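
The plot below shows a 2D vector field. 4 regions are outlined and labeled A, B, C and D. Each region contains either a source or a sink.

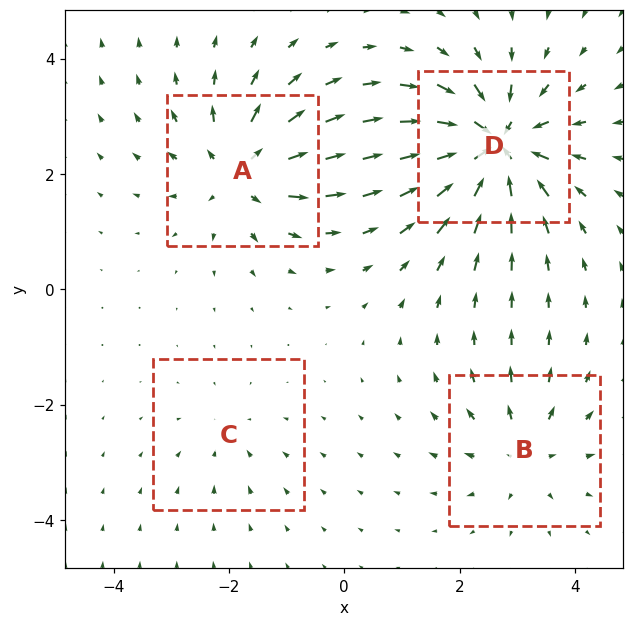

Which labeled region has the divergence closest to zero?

C

Divergence at each region's feature centre — A: about +6, B: about +4, C: about -2, D: about -9. Region C is closest to zero.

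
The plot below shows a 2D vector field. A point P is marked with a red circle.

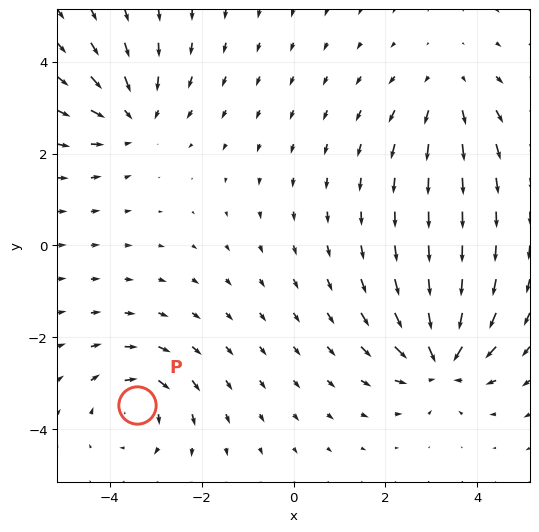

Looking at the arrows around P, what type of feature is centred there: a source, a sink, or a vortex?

At P (-3.4, -3.5) the arrows circulate clockwise. Divergence ≈0, curl about -4 — near-zero divergence with nonzero curl is a vortex.

vortex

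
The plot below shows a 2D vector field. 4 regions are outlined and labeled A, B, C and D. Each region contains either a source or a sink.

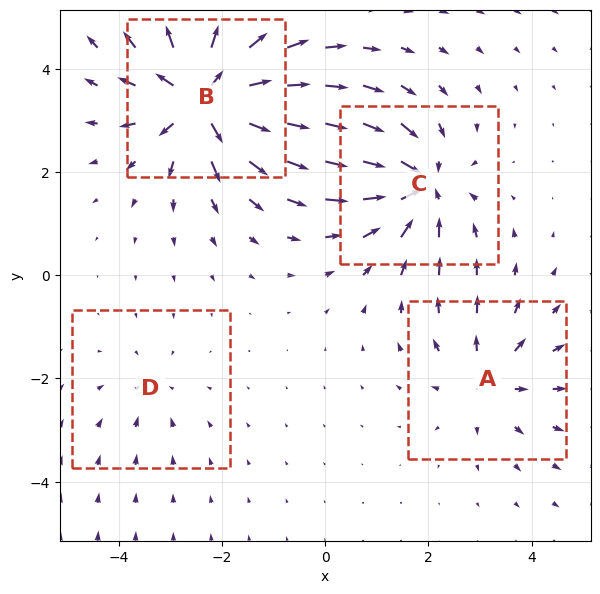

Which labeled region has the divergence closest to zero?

Divergence at each region's feature centre — A: about +4, B: about +8, C: about -6, D: about -2. Region D is closest to zero.

D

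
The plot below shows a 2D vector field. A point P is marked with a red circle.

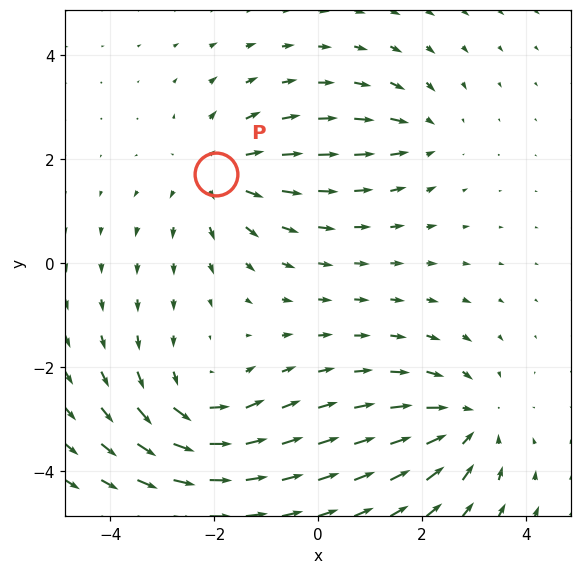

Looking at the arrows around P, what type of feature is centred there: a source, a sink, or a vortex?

At P (-2.0, 1.7) the arrows spread outward. Divergence about +4, curl ≈0 — positive divergence with near-zero curl is a source.

source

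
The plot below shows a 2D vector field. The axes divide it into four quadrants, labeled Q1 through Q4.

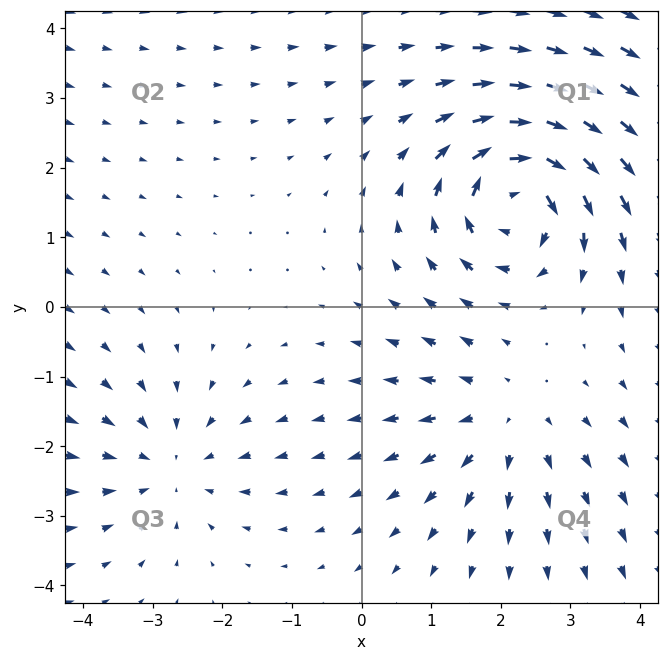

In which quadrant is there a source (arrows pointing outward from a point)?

The source sits at approximately (2.0, -1.6), which lies in quadrant Q4. The divergence there is about +2, positive as expected for a source.

Q4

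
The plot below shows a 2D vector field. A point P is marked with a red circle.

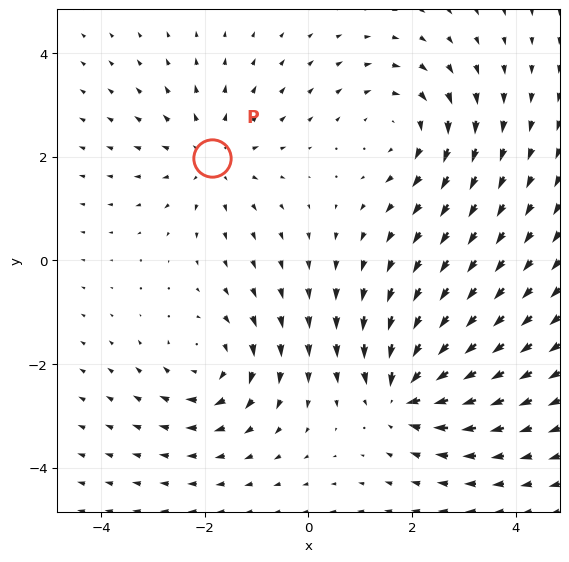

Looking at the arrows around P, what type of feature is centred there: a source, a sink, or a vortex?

At P (-1.9, 2.0) the arrows spread outward. Divergence about +4, curl ≈0 — positive divergence with near-zero curl is a source.

source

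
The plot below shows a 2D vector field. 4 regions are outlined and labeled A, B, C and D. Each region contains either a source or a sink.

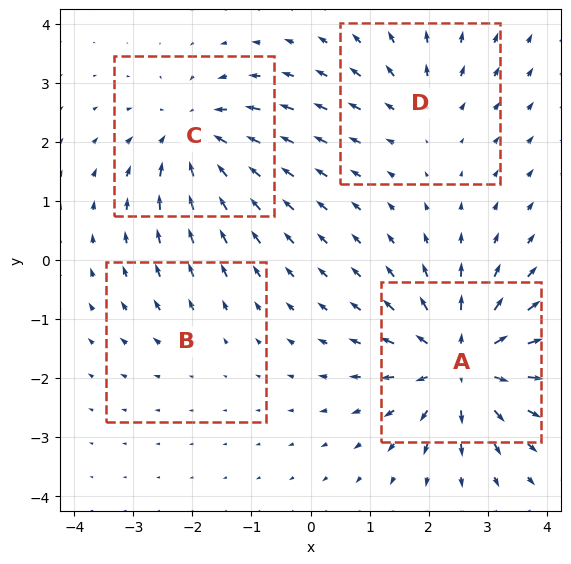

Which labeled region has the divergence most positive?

A

Divergence at each region's feature centre — A: about +7, B: about +2, C: about -6, D: about +3. Region A is most positive.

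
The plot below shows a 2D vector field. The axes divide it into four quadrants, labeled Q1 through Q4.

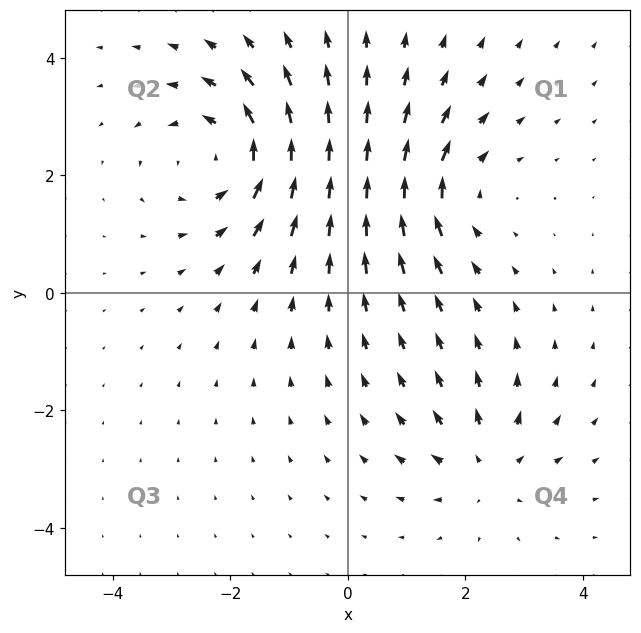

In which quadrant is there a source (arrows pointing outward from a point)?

The source sits at approximately (2.4, -3.0), which lies in quadrant Q4. The divergence there is about +3, positive as expected for a source.

Q4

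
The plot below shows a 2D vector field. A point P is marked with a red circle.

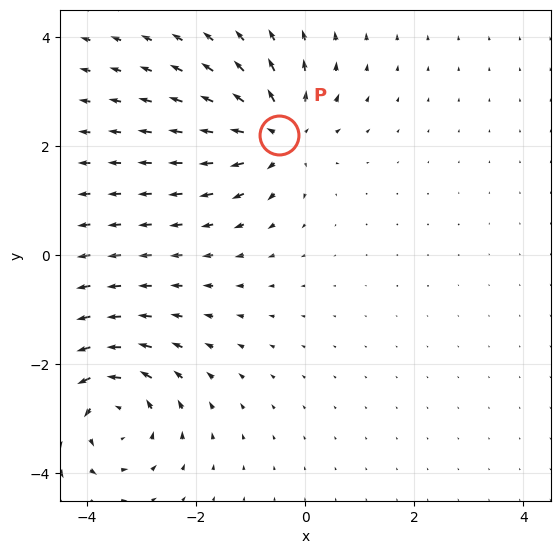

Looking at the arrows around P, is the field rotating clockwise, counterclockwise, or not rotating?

not rotating

Near P at (-0.5, 2.2) the arrows show no circulation. The curl there is ≈0.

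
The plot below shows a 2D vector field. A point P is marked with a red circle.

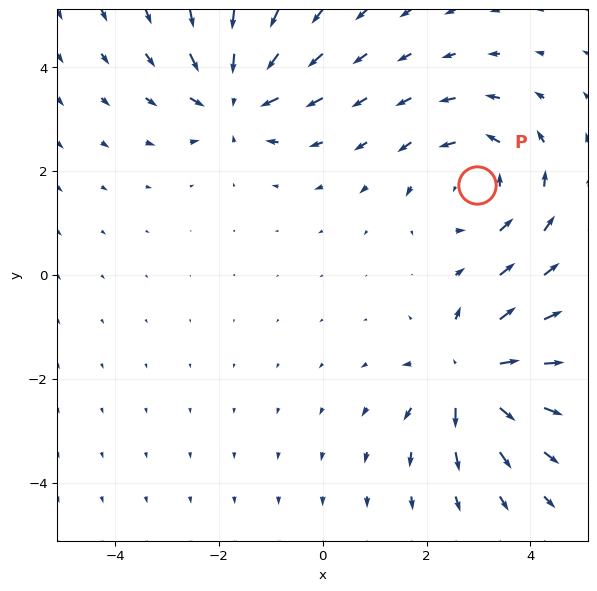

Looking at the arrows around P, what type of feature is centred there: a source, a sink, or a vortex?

vortex

At P (3.0, 1.7) the arrows circulate counterclockwise. Divergence ≈0, curl about +4 — near-zero divergence with nonzero curl is a vortex.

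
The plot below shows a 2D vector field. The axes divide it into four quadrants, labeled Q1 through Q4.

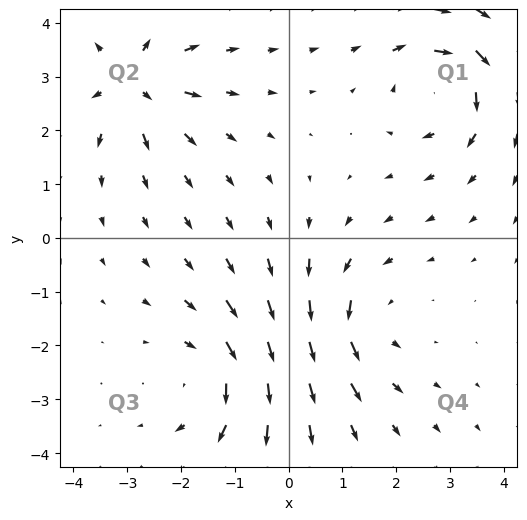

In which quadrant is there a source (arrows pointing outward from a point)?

Q2

The source sits at approximately (-2.9, 2.9), which lies in quadrant Q2. The divergence there is about +5, positive as expected for a source.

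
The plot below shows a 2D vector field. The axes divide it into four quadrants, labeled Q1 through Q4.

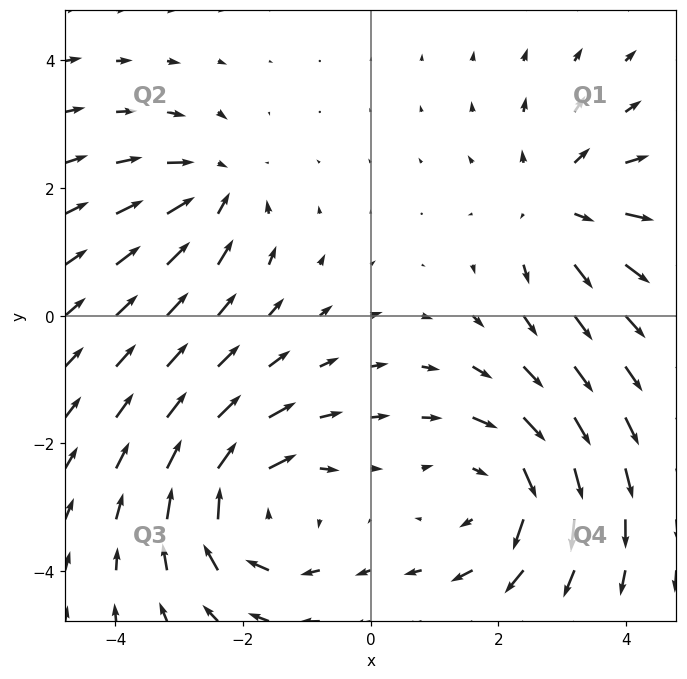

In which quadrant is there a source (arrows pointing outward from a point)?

The source sits at approximately (2.9, 1.7), which lies in quadrant Q1. The divergence there is about +4, positive as expected for a source.

Q1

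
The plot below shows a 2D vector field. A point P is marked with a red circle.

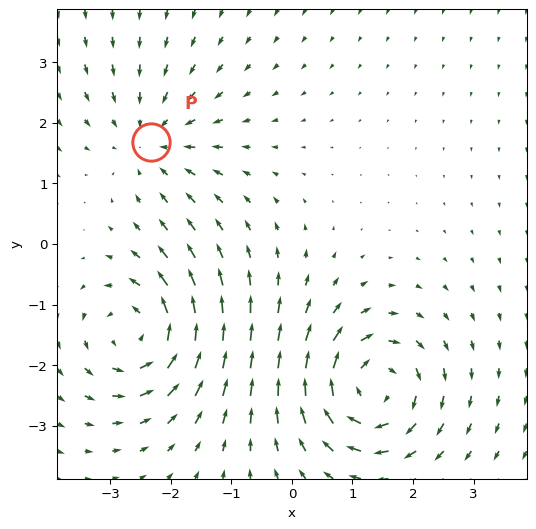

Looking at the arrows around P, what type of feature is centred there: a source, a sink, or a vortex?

At P (-2.3, 1.7) the arrows converge inward. Divergence about -3, curl ≈0 — negative divergence with near-zero curl is a sink.

sink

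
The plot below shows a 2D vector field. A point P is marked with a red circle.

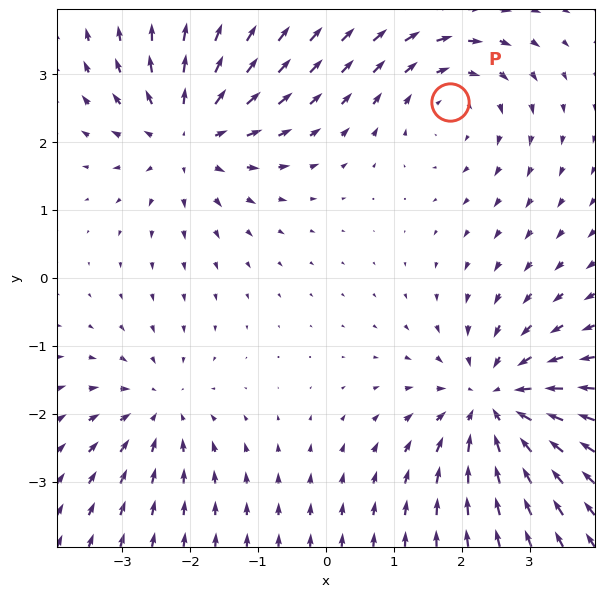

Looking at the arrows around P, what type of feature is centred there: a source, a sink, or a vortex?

vortex

At P (1.8, 2.6) the arrows circulate clockwise. Divergence ≈0, curl about -3 — near-zero divergence with nonzero curl is a vortex.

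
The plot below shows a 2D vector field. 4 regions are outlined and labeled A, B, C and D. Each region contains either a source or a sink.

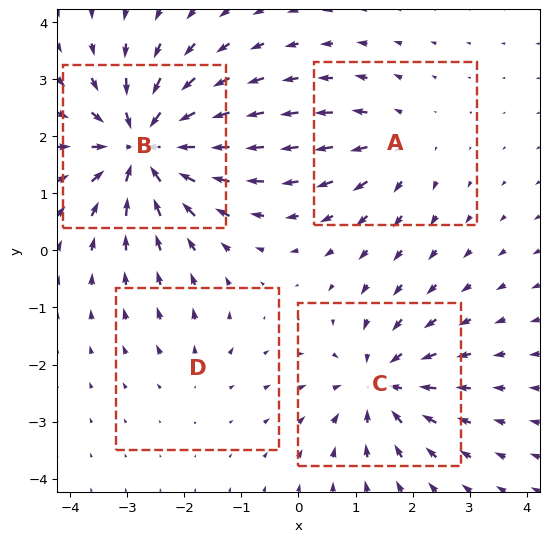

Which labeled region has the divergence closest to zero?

D

Divergence at each region's feature centre — A: about +4, B: about -8, C: about -6, D: about +2. Region D is closest to zero.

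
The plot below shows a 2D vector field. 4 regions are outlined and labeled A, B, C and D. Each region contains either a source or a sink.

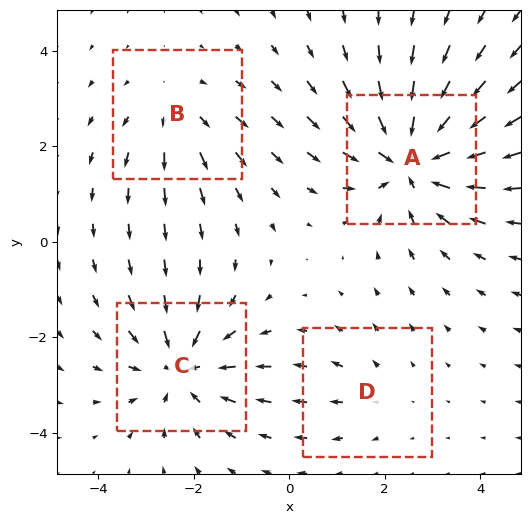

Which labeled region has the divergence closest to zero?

D

Divergence at each region's feature centre — A: about -6, B: about +3, C: about -4, D: about +2. Region D is closest to zero.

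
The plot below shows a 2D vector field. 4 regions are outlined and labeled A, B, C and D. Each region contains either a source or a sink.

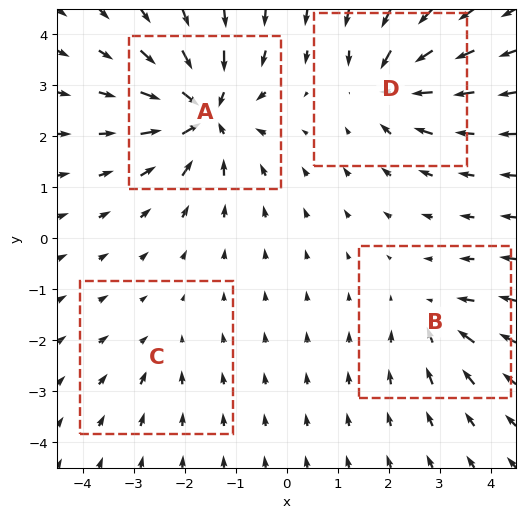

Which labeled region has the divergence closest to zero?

Divergence at each region's feature centre — A: about -8, B: about -4, C: about -2, D: about -6. Region C is closest to zero.

C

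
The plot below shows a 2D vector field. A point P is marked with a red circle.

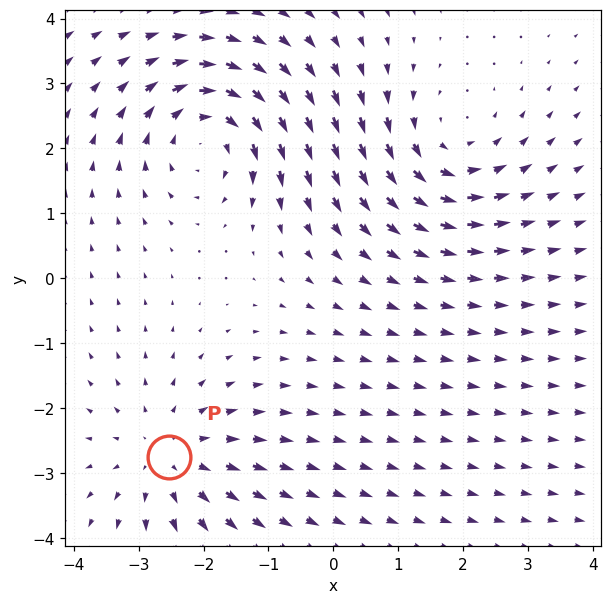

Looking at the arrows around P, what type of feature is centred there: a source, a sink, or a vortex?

source

At P (-2.5, -2.8) the arrows spread outward. Divergence about +4, curl ≈0 — positive divergence with near-zero curl is a source.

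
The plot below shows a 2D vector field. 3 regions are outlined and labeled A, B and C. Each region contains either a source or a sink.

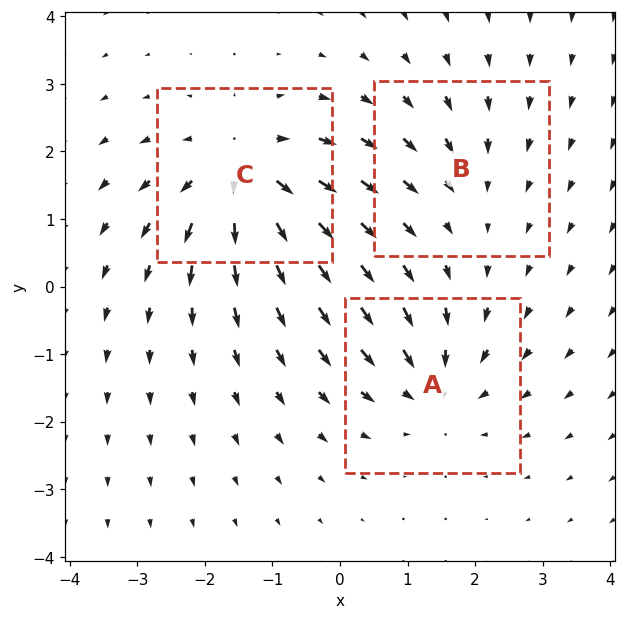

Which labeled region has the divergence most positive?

Divergence at each region's feature centre — A: about -4, B: about -2, C: about +5. Region C is most positive.

C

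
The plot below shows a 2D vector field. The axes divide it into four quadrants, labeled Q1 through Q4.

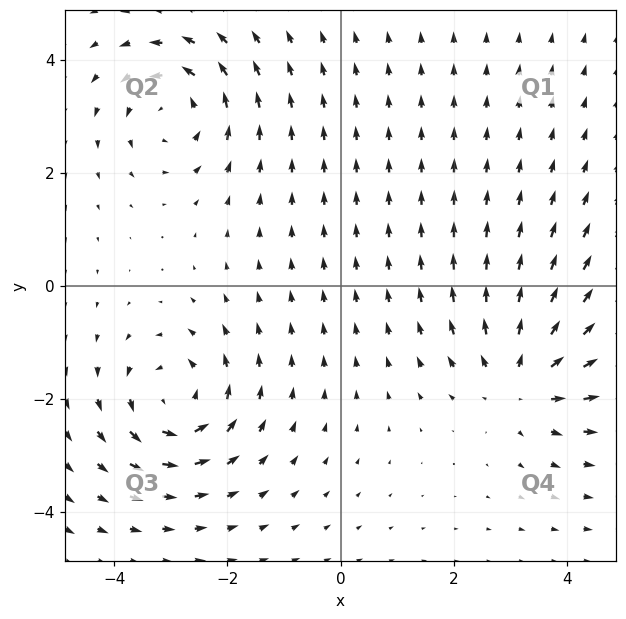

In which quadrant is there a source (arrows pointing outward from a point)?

The source sits at approximately (3.2, -1.7), which lies in quadrant Q4. The divergence there is about +4, positive as expected for a source.

Q4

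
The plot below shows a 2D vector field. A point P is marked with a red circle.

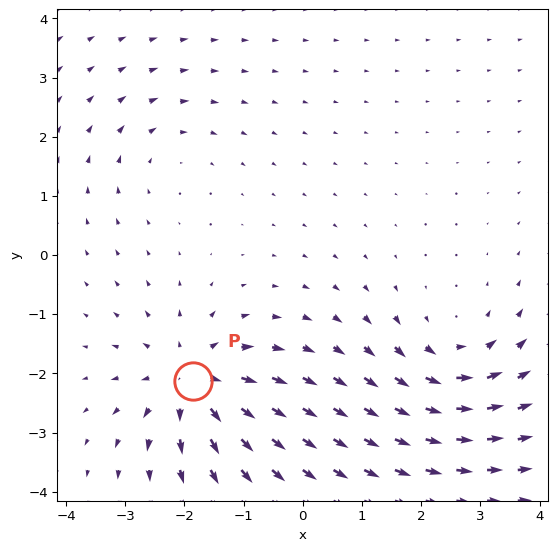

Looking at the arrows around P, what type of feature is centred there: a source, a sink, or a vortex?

At P (-1.9, -2.1) the arrows spread outward. Divergence about +5, curl ≈0 — positive divergence with near-zero curl is a source.

source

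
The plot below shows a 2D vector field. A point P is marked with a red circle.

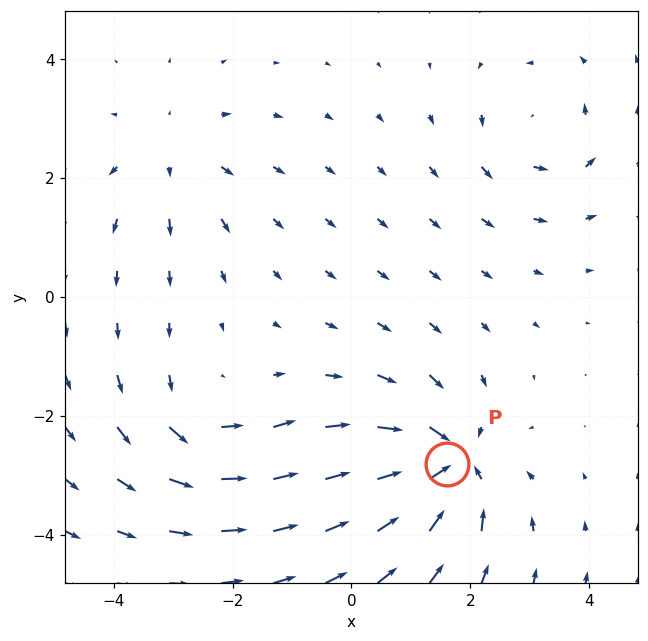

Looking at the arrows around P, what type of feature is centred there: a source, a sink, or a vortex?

At P (1.6, -2.8) the arrows converge inward. Divergence about -5, curl ≈0 — negative divergence with near-zero curl is a sink.

sink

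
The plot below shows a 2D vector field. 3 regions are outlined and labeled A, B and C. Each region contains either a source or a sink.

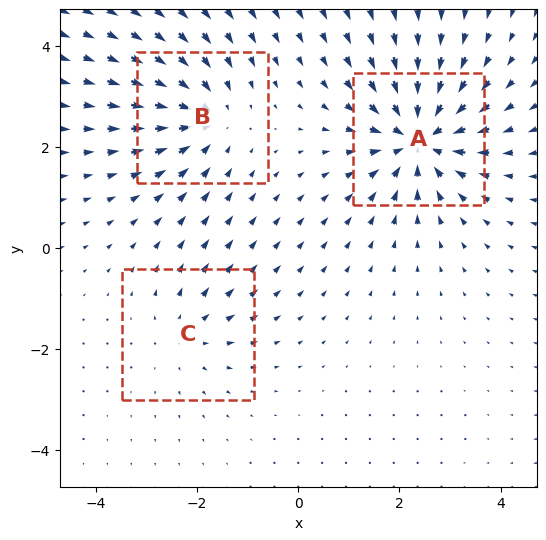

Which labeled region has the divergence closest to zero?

Divergence at each region's feature centre — A: about -6, B: about -4, C: about +2. Region C is closest to zero.

C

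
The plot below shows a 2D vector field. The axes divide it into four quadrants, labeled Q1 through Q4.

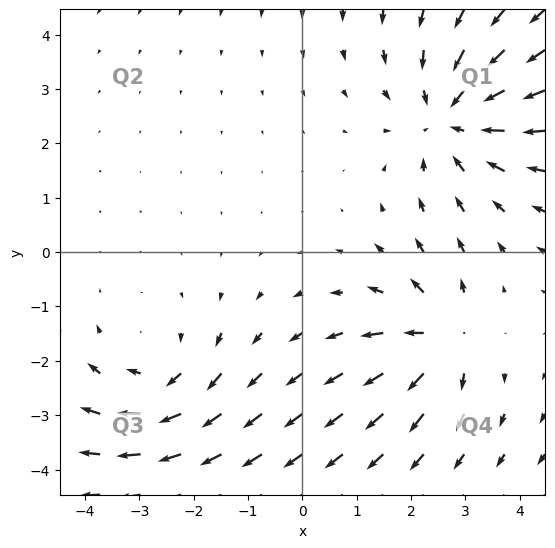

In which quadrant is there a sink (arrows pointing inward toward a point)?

Q1

The sink sits at approximately (2.8, 2.5), which lies in quadrant Q1. The divergence there is about -3, negative as expected for a sink.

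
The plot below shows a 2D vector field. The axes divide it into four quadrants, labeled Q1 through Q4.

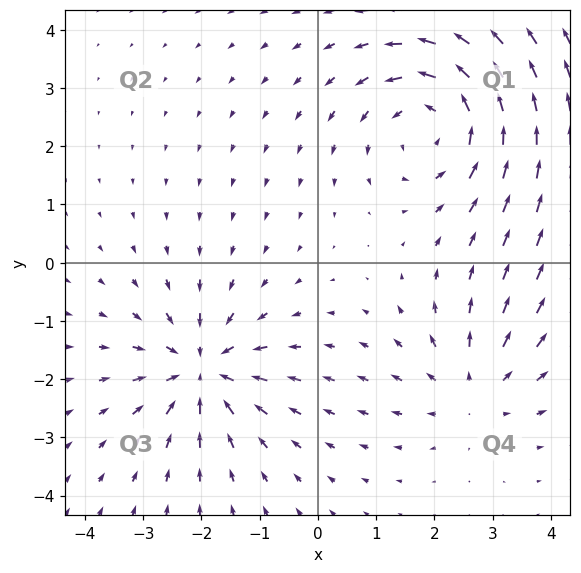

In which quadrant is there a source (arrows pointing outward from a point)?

The source sits at approximately (2.7, -2.2), which lies in quadrant Q4. The divergence there is about +3, positive as expected for a source.

Q4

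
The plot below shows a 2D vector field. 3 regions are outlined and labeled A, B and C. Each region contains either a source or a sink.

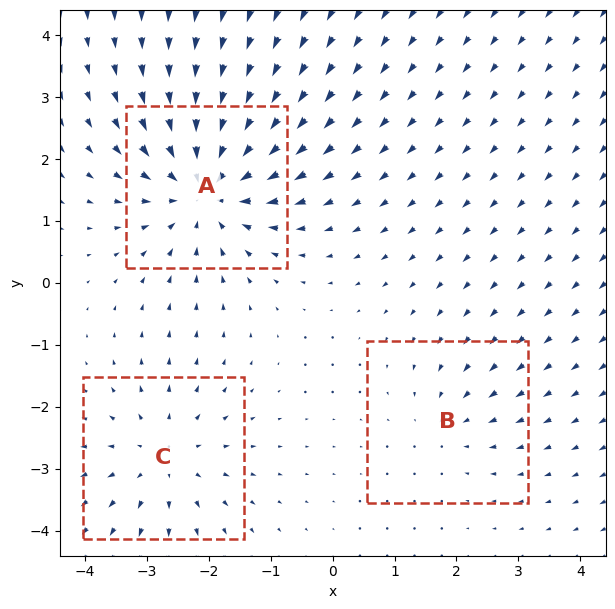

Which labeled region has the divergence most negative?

Divergence at each region's feature centre — A: about -5, B: about -2, C: about +3. Region A is most negative.

A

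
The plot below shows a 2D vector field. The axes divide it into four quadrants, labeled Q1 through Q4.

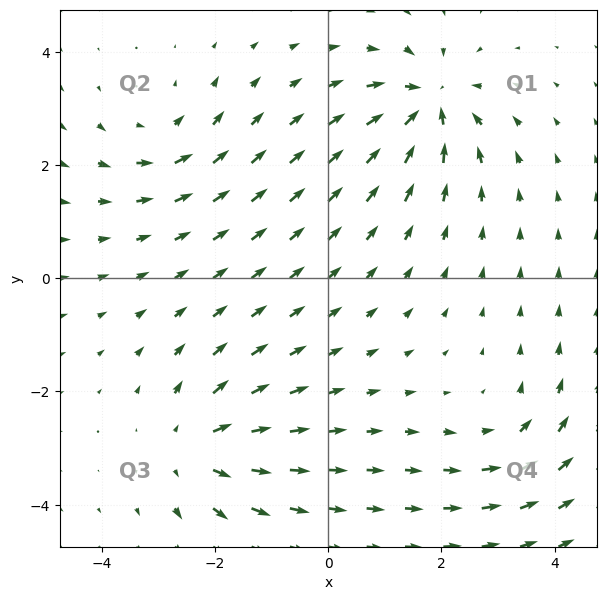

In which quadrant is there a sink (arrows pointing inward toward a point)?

The sink sits at approximately (1.8, 3.1), which lies in quadrant Q1. The divergence there is about -5, negative as expected for a sink.

Q1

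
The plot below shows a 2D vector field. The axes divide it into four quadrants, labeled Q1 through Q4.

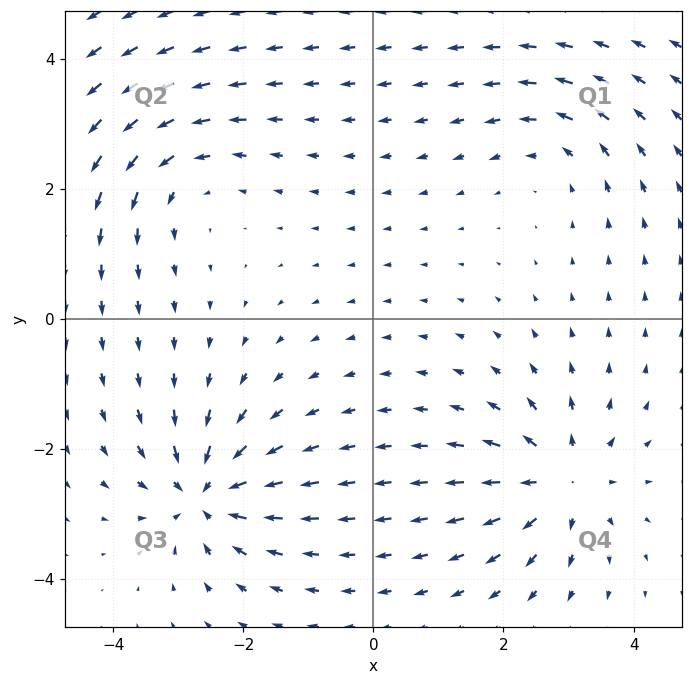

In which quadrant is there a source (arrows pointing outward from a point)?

Q4

The source sits at approximately (2.9, -2.5), which lies in quadrant Q4. The divergence there is about +6, positive as expected for a source.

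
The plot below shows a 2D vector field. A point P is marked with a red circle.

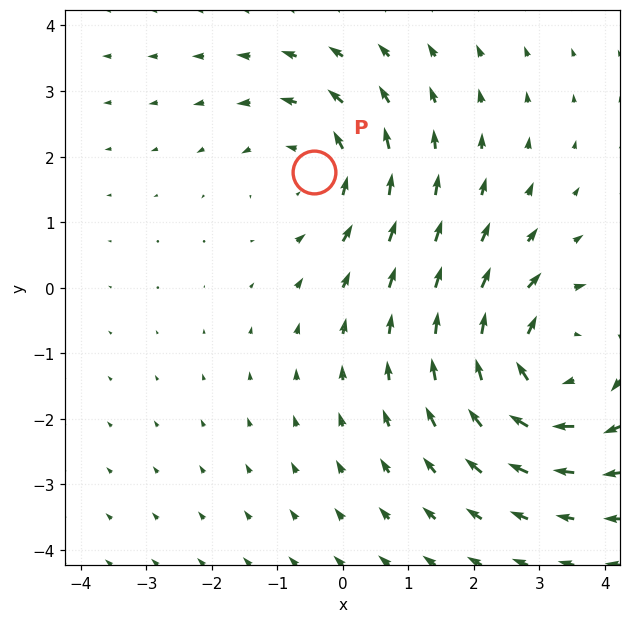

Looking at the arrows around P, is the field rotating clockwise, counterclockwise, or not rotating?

counterclockwise

Near P at (-0.4, 1.8) the arrows circulate counterclockwise. The curl (z-component) there is about +3; positive curl means counterclockwise rotation.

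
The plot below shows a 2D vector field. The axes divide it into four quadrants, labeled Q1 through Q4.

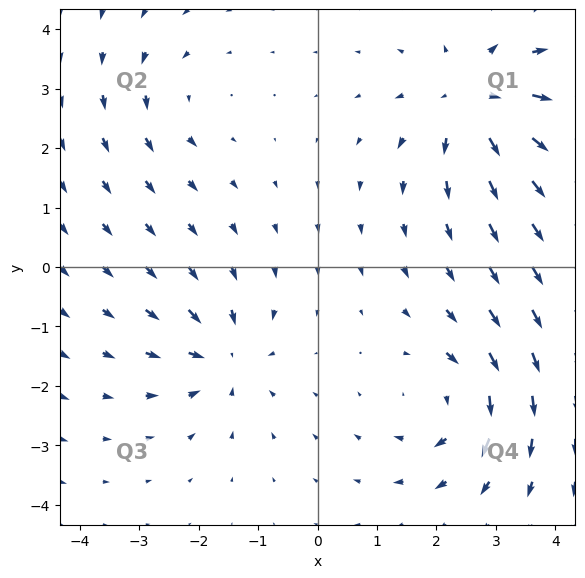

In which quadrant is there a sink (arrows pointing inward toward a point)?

Q3

The sink sits at approximately (-1.6, -1.5), which lies in quadrant Q3. The divergence there is about -5, negative as expected for a sink.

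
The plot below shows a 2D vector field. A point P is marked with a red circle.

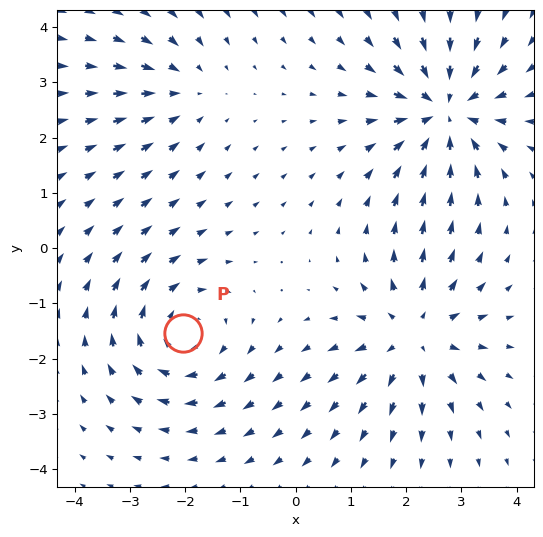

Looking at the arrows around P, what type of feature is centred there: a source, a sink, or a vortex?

vortex

At P (-2.0, -1.5) the arrows circulate clockwise. Divergence ≈0, curl about -4 — near-zero divergence with nonzero curl is a vortex.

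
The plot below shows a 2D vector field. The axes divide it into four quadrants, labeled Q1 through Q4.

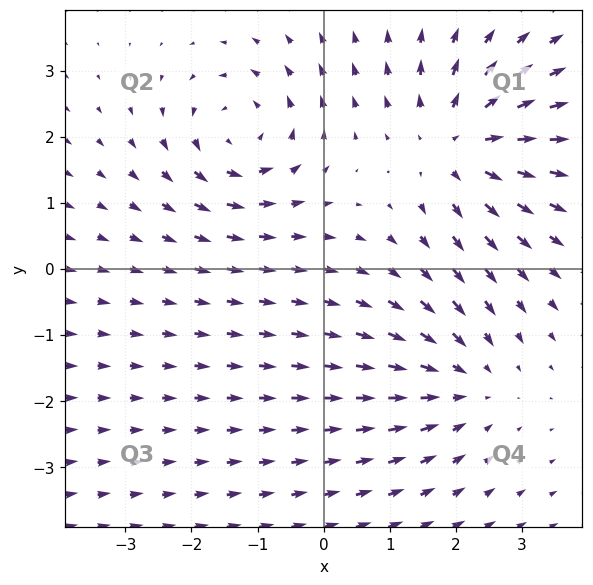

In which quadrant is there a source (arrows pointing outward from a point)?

Q1

The source sits at approximately (2.0, 1.9), which lies in quadrant Q1. The divergence there is about +4, positive as expected for a source.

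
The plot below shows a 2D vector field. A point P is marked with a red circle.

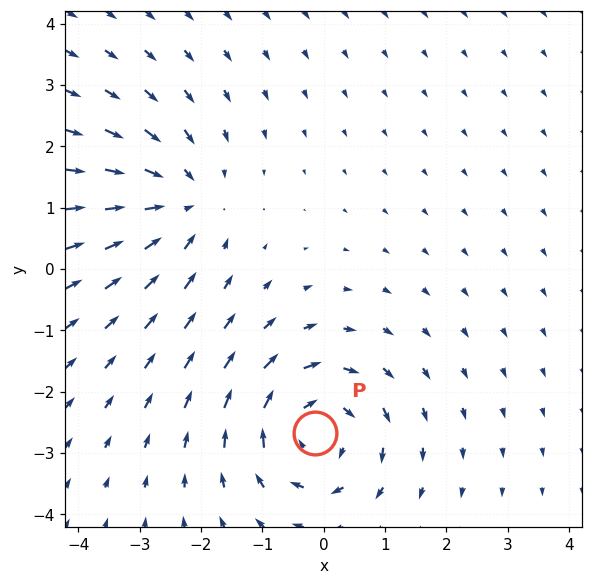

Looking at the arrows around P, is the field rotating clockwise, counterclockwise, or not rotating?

Near P at (-0.1, -2.7) the arrows circulate clockwise. The curl (z-component) there is about -5; negative curl means clockwise rotation.

clockwise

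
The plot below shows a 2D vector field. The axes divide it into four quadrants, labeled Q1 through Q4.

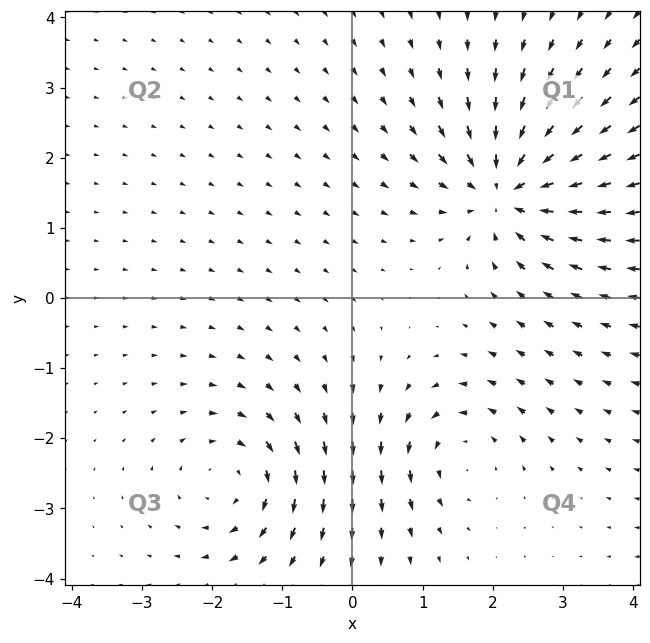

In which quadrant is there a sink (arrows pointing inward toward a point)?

The sink sits at approximately (2.2, 1.5), which lies in quadrant Q1. The divergence there is about -6, negative as expected for a sink.

Q1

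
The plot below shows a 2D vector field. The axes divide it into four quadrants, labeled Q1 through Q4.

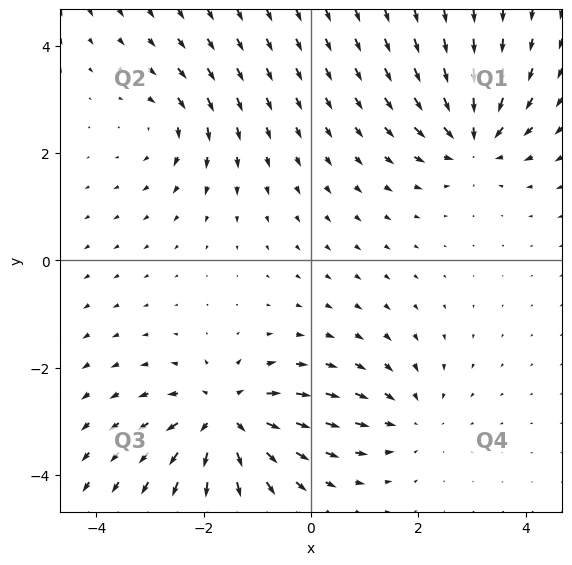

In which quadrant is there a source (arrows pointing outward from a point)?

The source sits at approximately (-1.6, -2.9), which lies in quadrant Q3. The divergence there is about +6, positive as expected for a source.

Q3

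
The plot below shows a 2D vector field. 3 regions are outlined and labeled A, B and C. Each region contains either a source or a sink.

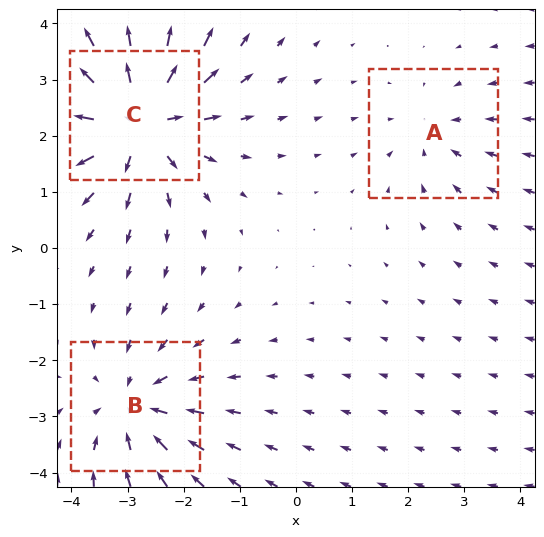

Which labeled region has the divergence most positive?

C

Divergence at each region's feature centre — A: about -2, B: about -3, C: about +5. Region C is most positive.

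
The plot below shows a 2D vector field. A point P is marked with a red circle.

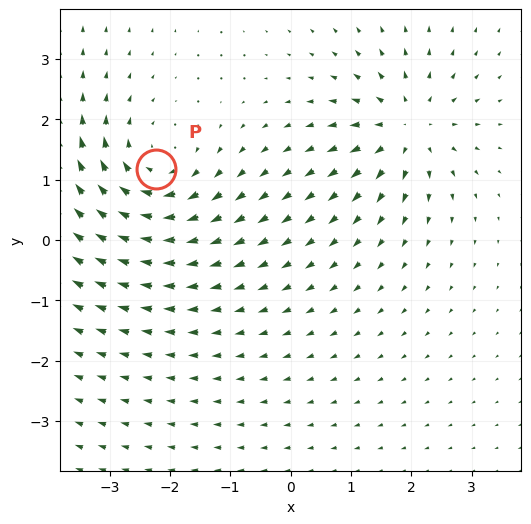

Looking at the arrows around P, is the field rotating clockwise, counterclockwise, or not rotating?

clockwise

Near P at (-2.2, 1.2) the arrows circulate clockwise. The curl (z-component) there is about -4; negative curl means clockwise rotation.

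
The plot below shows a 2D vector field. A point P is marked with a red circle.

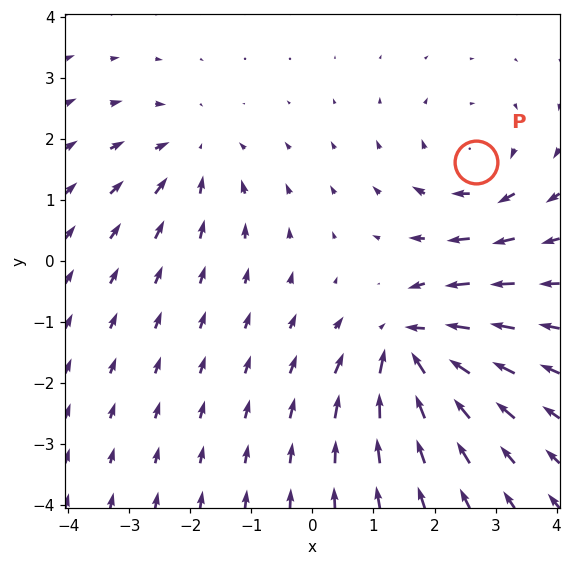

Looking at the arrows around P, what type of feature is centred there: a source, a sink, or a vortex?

At P (2.7, 1.6) the arrows circulate clockwise. Divergence ≈0, curl about -4 — near-zero divergence with nonzero curl is a vortex.

vortex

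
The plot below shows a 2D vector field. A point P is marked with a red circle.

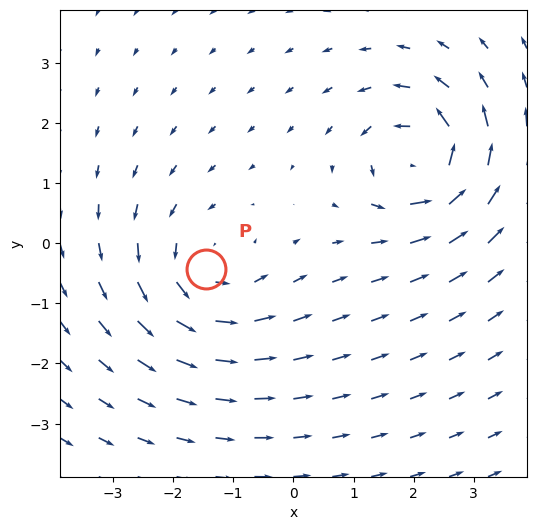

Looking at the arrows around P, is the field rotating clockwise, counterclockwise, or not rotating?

Near P at (-1.5, -0.4) the arrows circulate counterclockwise. The curl (z-component) there is about +4; positive curl means counterclockwise rotation.

counterclockwise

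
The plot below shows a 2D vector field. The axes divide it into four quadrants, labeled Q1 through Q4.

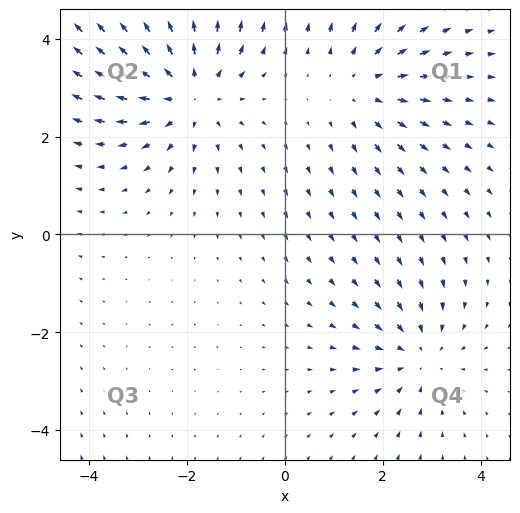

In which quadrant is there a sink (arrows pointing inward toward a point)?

Q4

The sink sits at approximately (2.8, -2.5), which lies in quadrant Q4. The divergence there is about -3, negative as expected for a sink.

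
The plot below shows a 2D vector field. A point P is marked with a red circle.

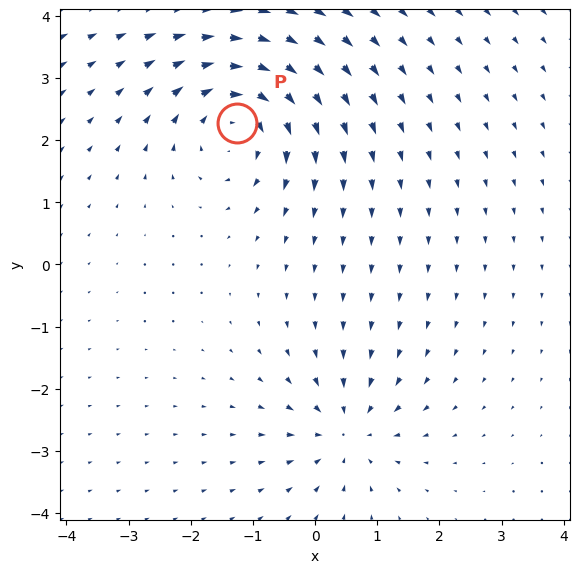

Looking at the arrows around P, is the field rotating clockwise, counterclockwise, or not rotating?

clockwise

Near P at (-1.2, 2.3) the arrows circulate clockwise. The curl (z-component) there is about -4; negative curl means clockwise rotation.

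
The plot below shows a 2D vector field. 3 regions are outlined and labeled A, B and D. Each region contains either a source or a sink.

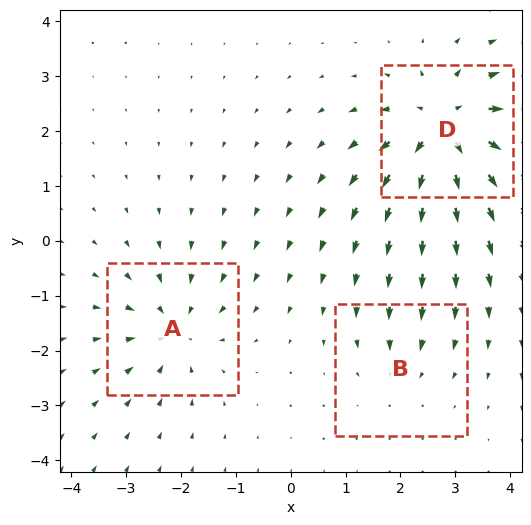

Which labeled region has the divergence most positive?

Divergence at each region's feature centre — A: about -4, B: about -2, D: about +6. Region D is most positive.

D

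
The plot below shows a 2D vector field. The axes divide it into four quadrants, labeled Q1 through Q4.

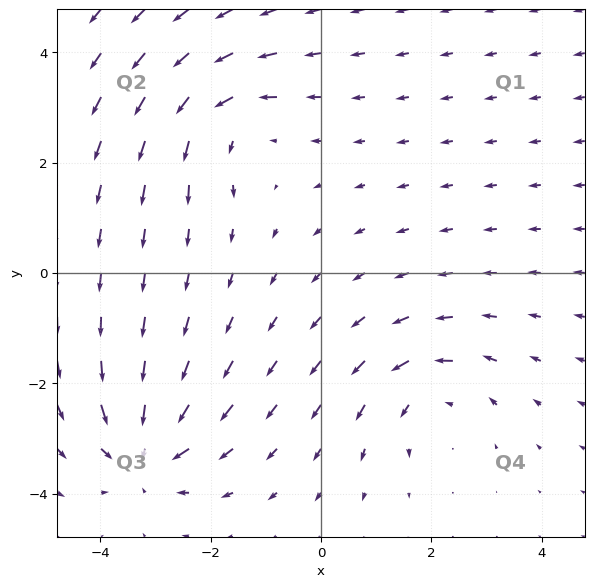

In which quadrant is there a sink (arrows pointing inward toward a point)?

The sink sits at approximately (-3.2, -3.2), which lies in quadrant Q3. The divergence there is about -5, negative as expected for a sink.

Q3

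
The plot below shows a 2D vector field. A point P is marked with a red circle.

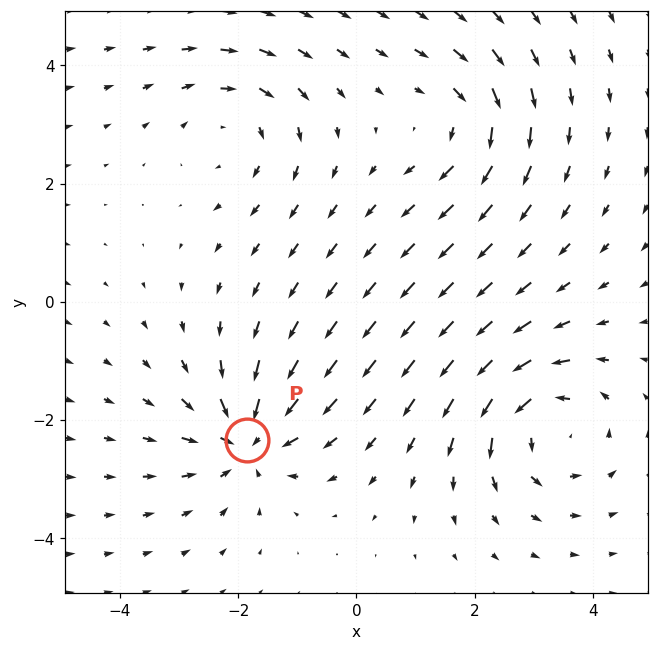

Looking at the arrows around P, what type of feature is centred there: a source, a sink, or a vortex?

At P (-1.8, -2.3) the arrows converge inward. Divergence about -4, curl ≈0 — negative divergence with near-zero curl is a sink.

sink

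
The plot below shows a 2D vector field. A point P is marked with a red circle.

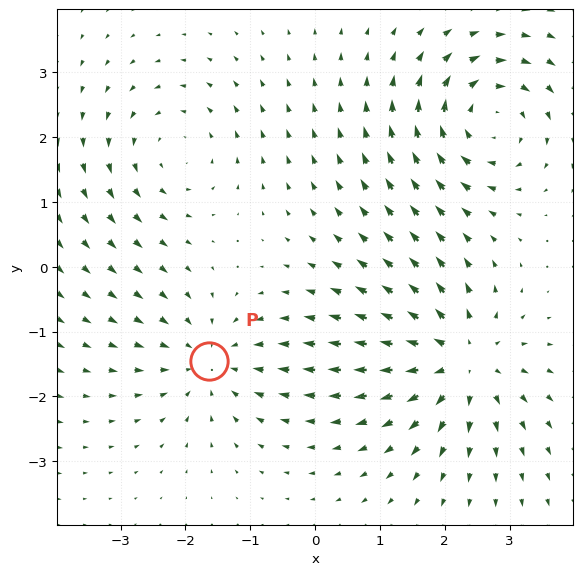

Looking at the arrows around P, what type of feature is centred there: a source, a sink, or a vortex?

sink

At P (-1.6, -1.5) the arrows converge inward. Divergence about -3, curl ≈0 — negative divergence with near-zero curl is a sink.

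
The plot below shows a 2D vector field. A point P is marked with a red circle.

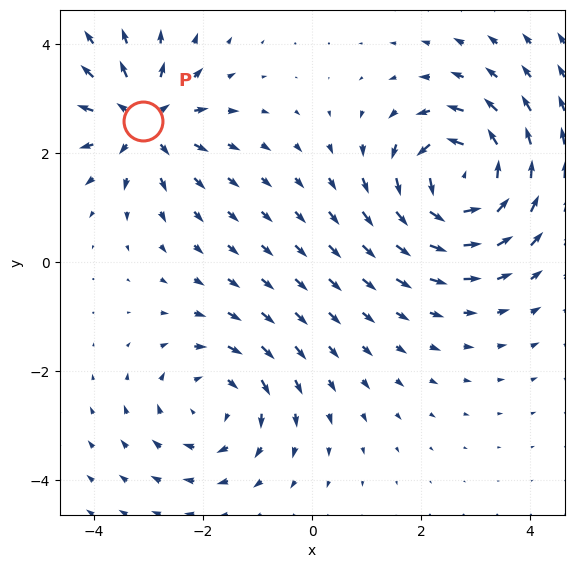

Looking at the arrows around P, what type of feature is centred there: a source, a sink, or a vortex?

source

At P (-3.1, 2.6) the arrows spread outward. Divergence about +5, curl ≈0 — positive divergence with near-zero curl is a source.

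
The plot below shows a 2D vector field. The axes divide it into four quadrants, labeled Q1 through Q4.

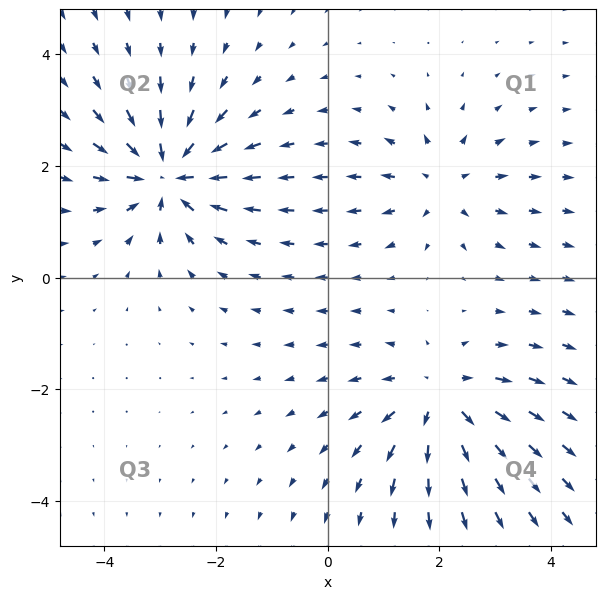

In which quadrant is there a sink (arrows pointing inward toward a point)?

Q2

The sink sits at approximately (-2.9, 1.9), which lies in quadrant Q2. The divergence there is about -7, negative as expected for a sink.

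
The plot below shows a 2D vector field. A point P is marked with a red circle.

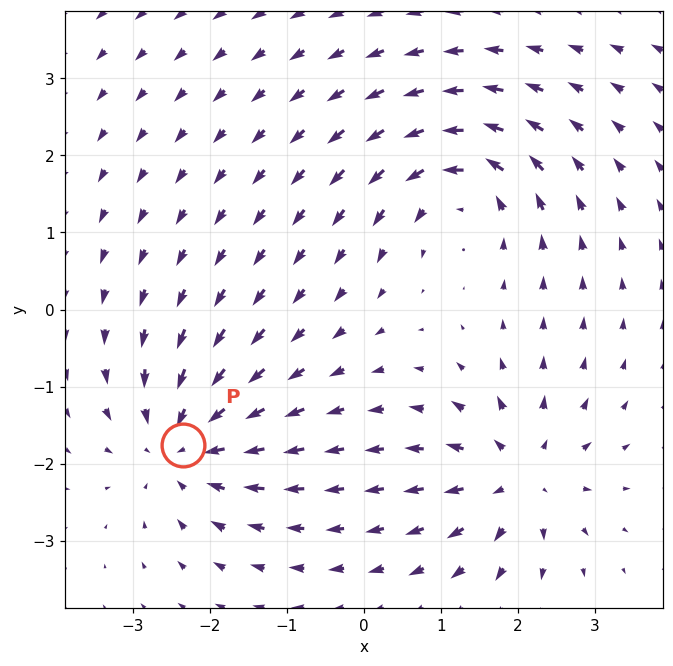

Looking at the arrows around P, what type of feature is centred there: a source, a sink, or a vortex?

At P (-2.3, -1.8) the arrows converge inward. Divergence about -4, curl ≈0 — negative divergence with near-zero curl is a sink.

sink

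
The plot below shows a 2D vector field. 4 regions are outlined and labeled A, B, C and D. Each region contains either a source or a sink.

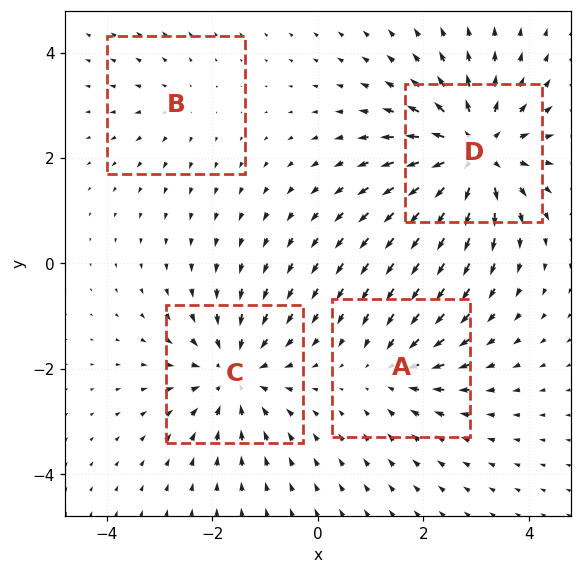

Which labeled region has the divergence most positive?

Divergence at each region's feature centre — A: about -4, B: about +2, C: about -5, D: about +7. Region D is most positive.

D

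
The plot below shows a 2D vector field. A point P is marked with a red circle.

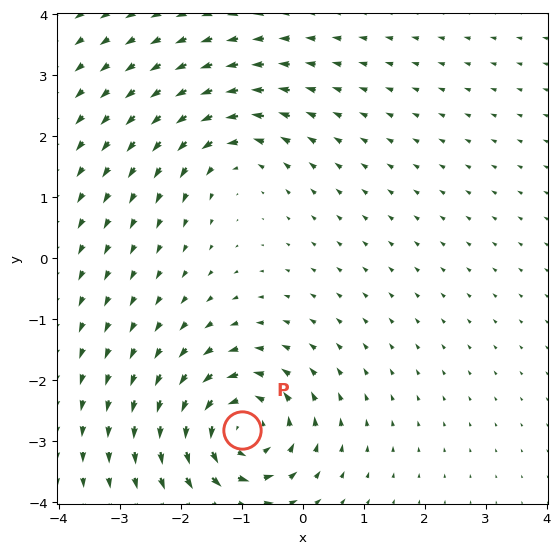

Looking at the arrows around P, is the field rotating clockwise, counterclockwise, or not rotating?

Near P at (-1.0, -2.8) the arrows circulate counterclockwise. The curl (z-component) there is about +6; positive curl means counterclockwise rotation.

counterclockwise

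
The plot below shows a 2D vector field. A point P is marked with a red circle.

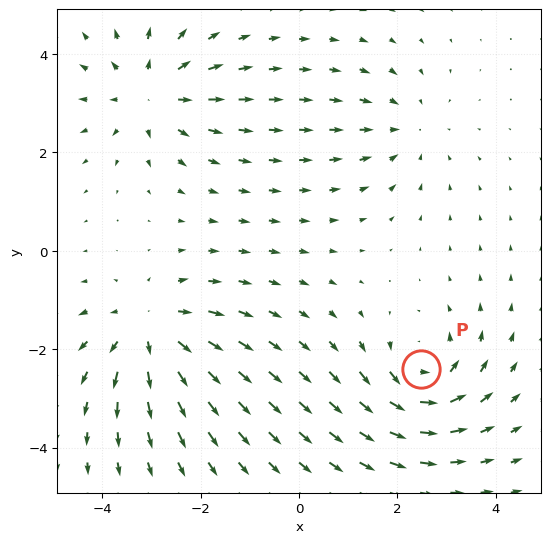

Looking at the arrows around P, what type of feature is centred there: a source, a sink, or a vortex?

vortex

At P (2.5, -2.4) the arrows circulate counterclockwise. Divergence ≈0, curl about +6 — near-zero divergence with nonzero curl is a vortex.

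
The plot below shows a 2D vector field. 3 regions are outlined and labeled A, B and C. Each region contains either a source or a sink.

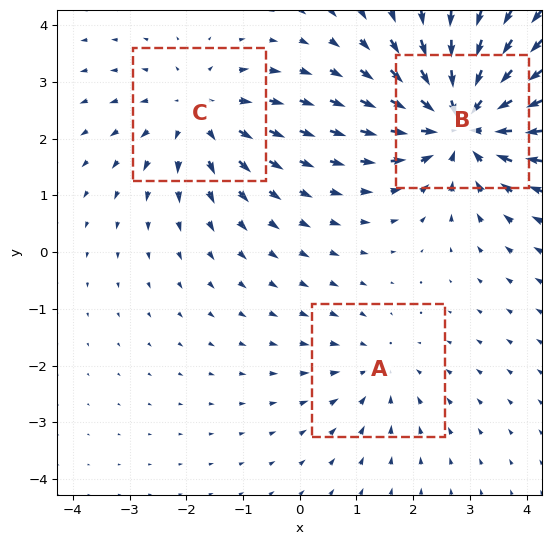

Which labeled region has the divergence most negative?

B

Divergence at each region's feature centre — A: about -2, B: about -5, C: about +3. Region B is most negative.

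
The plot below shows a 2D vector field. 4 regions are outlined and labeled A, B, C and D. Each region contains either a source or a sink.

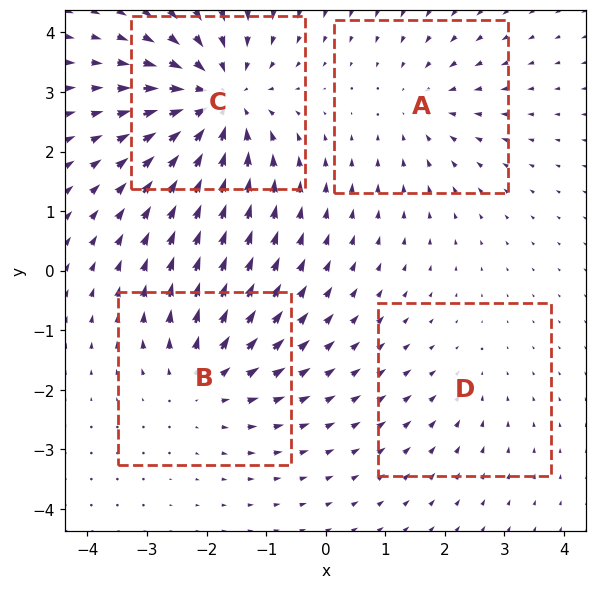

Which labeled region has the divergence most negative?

C

Divergence at each region's feature centre — A: about -3, B: about +4, C: about -7, D: about -2. Region C is most negative.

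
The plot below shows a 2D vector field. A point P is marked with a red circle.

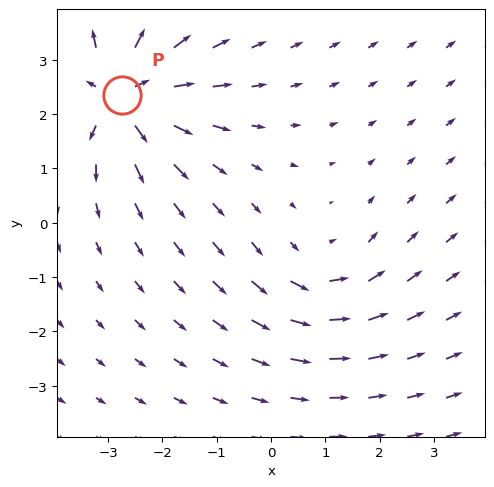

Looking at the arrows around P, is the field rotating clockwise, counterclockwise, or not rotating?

not rotating

Near P at (-2.7, 2.3) the arrows show no circulation. The curl there is ≈0.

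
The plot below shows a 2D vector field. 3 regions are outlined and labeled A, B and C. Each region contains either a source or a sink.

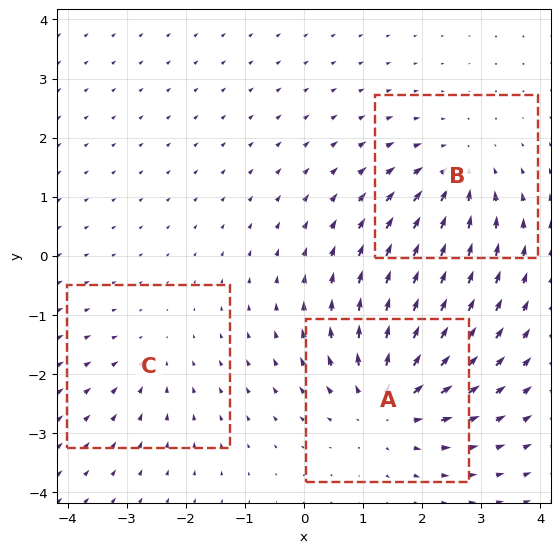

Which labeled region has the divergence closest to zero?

Divergence at each region's feature centre — A: about +4, B: about -3, C: about -2. Region C is closest to zero.

C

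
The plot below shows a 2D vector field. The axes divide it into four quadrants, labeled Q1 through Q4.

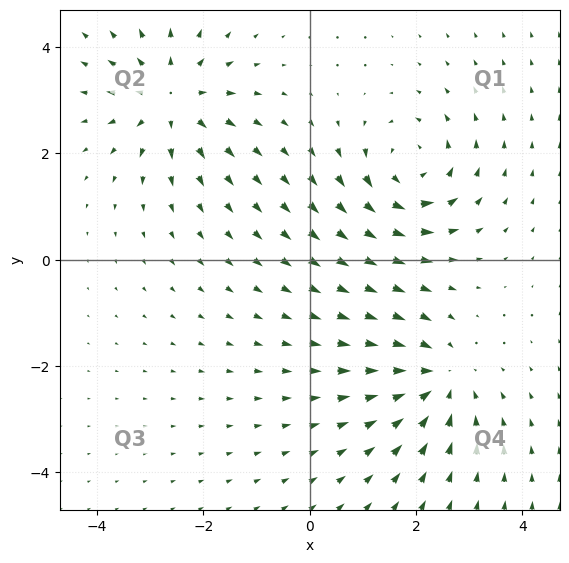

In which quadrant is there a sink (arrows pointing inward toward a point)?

Q4

The sink sits at approximately (2.4, -2.3), which lies in quadrant Q4. The divergence there is about -5, negative as expected for a sink.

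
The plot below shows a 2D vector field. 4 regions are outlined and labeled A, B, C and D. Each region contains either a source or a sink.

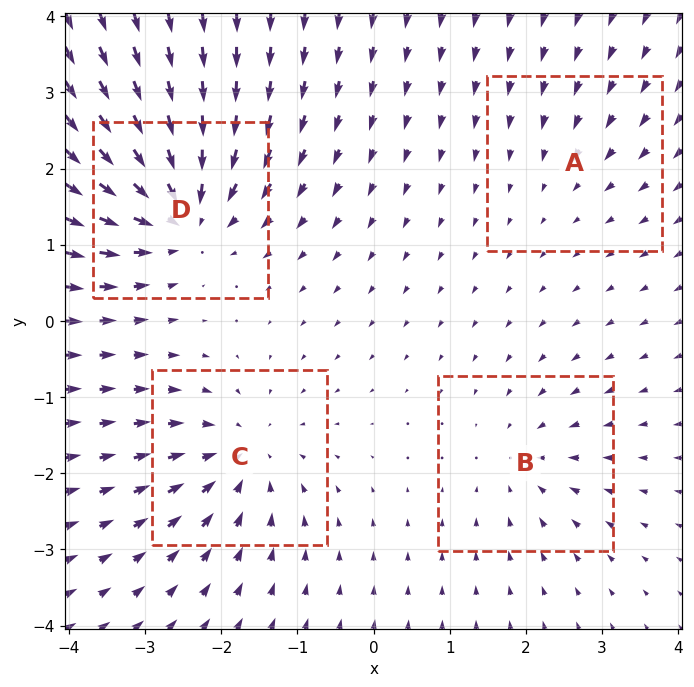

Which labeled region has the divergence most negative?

Divergence at each region's feature centre — A: about -2, B: about -4, C: about -6, D: about -8. Region D is most negative.

D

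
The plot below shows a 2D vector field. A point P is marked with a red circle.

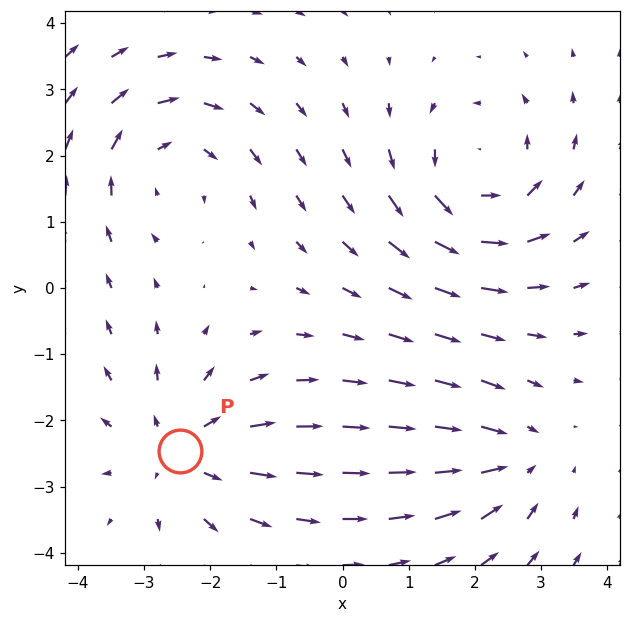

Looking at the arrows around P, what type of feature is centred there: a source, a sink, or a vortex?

source

At P (-2.4, -2.5) the arrows spread outward. Divergence about +4, curl ≈0 — positive divergence with near-zero curl is a source.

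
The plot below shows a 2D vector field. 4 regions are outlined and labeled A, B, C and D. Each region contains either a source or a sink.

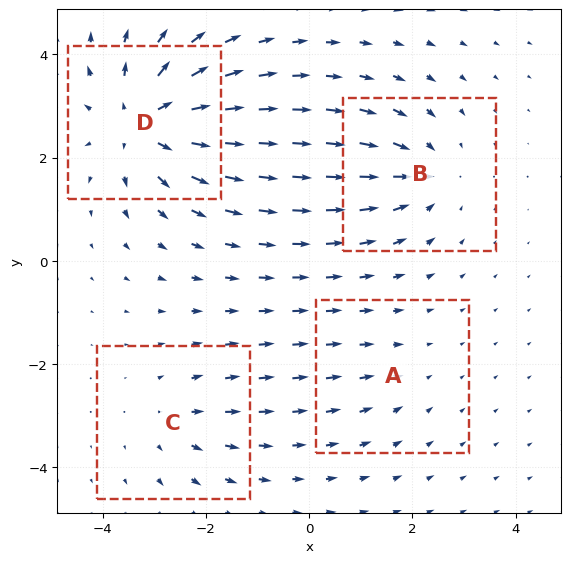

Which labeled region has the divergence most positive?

Divergence at each region's feature centre — A: about -2, B: about -4, C: about +3, D: about +7. Region D is most positive.

D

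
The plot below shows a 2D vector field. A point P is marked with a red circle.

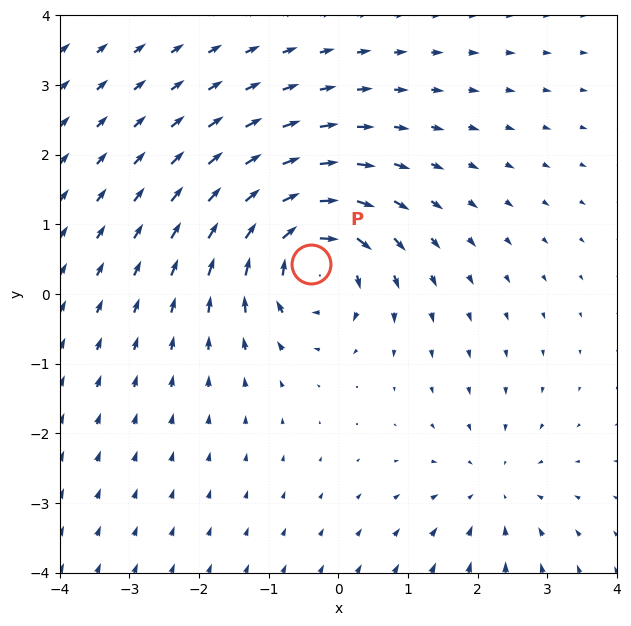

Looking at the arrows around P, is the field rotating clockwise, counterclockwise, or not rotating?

Near P at (-0.4, 0.4) the arrows circulate clockwise. The curl (z-component) there is about -6; negative curl means clockwise rotation.

clockwise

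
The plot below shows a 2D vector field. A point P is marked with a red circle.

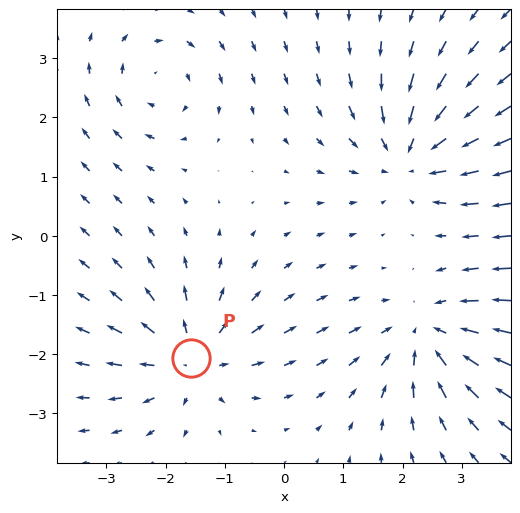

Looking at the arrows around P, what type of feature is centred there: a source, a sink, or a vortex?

At P (-1.6, -2.1) the arrows spread outward. Divergence about +5, curl ≈0 — positive divergence with near-zero curl is a source.

source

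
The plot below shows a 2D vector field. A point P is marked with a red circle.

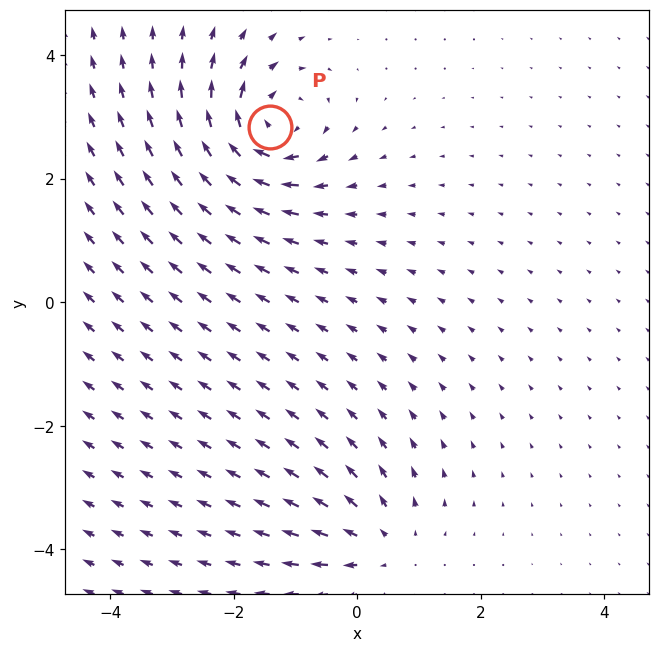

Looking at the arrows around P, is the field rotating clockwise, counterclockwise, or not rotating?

clockwise

Near P at (-1.4, 2.8) the arrows circulate clockwise. The curl (z-component) there is about -6; negative curl means clockwise rotation.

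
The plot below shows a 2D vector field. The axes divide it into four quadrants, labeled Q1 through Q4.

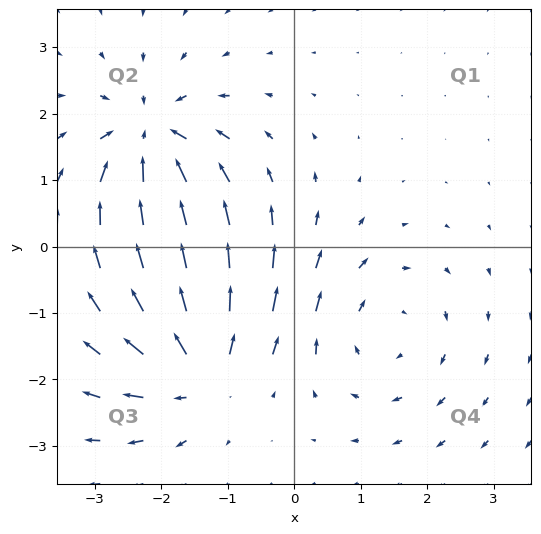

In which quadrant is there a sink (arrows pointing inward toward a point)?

Q2

The sink sits at approximately (-2.2, 1.6), which lies in quadrant Q2. The divergence there is about -6, negative as expected for a sink.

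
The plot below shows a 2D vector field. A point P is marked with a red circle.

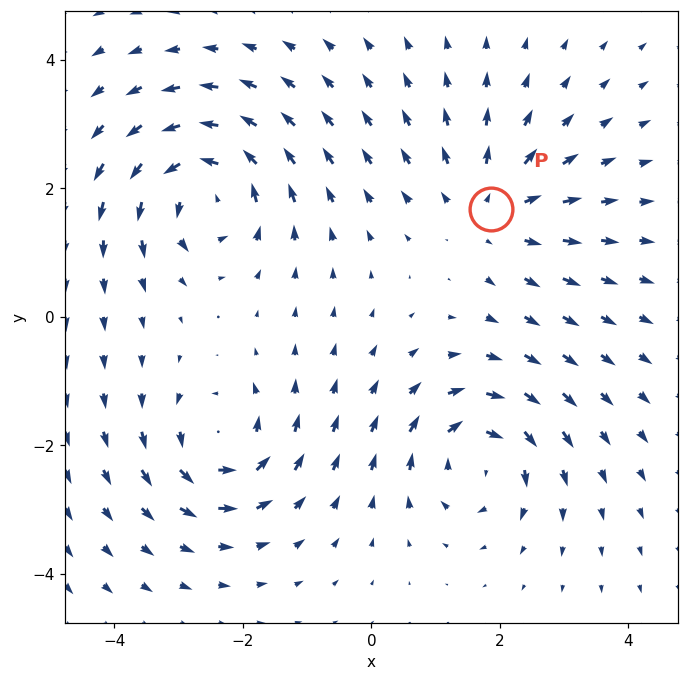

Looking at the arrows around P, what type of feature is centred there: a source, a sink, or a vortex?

At P (1.9, 1.7) the arrows spread outward. Divergence about +3, curl ≈0 — positive divergence with near-zero curl is a source.

source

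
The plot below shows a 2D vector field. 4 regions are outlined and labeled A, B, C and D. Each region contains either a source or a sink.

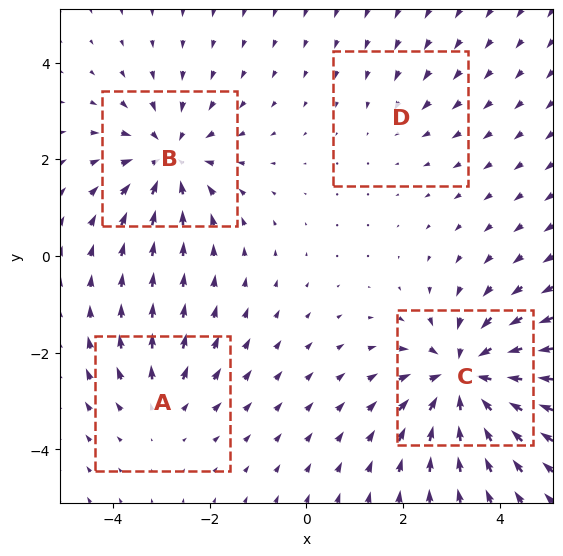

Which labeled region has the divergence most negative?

C

Divergence at each region's feature centre — A: about +3, B: about -5, C: about -7, D: about -2. Region C is most negative.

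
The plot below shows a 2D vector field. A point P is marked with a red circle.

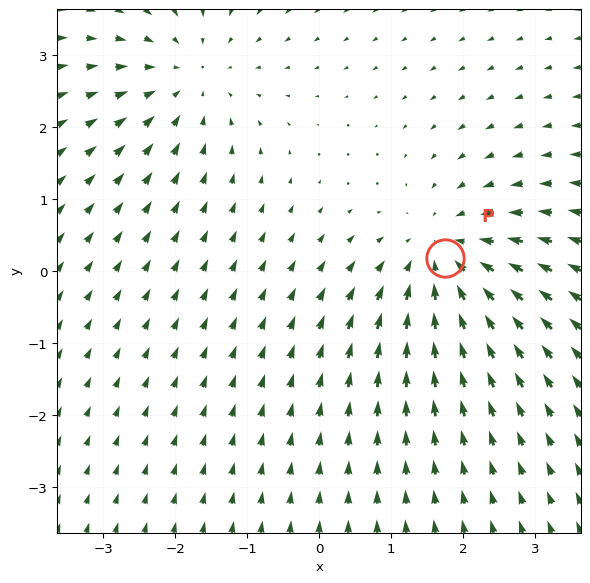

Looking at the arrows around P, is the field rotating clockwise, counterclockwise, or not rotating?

not rotating

Near P at (1.7, 0.2) the arrows show no circulation. The curl there is ≈0.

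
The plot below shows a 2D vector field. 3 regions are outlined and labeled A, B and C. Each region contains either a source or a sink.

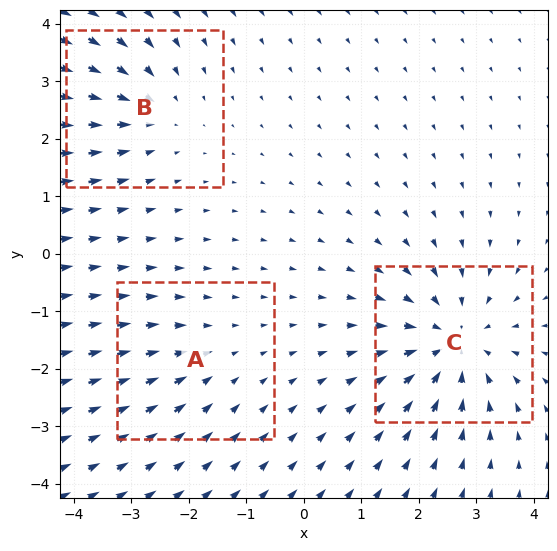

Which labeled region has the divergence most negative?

Divergence at each region's feature centre — A: about -2, B: about -3, C: about -5. Region C is most negative.

C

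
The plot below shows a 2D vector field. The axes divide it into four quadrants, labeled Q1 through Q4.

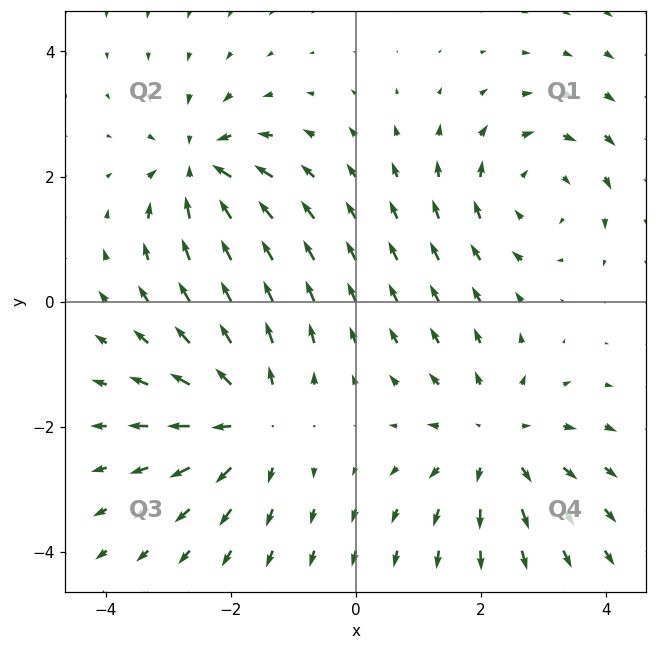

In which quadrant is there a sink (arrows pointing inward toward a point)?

Q2

The sink sits at approximately (-2.5, 2.1), which lies in quadrant Q2. The divergence there is about -5, negative as expected for a sink.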